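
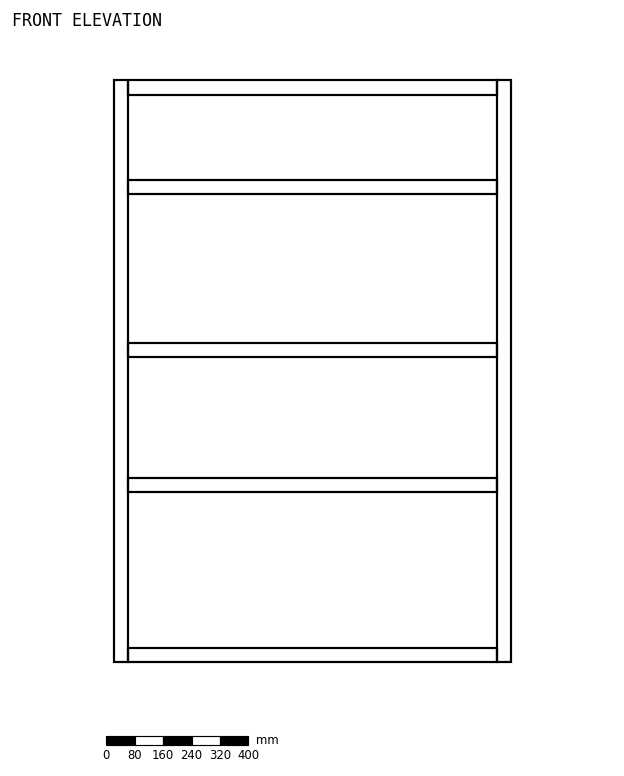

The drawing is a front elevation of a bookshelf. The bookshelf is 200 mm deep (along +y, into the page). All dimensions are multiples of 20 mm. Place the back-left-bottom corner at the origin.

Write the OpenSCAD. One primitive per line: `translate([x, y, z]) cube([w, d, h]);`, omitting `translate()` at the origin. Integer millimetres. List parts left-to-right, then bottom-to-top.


cube([40, 200, 1640]);
translate([40, 0, 0]) cube([1040, 200, 40]);
translate([40, 0, 480]) cube([1040, 200, 40]);
translate([40, 0, 860]) cube([1040, 200, 40]);
translate([40, 0, 1320]) cube([1040, 200, 40]);
translate([40, 0, 1600]) cube([1040, 200, 40]);
translate([1080, 0, 0]) cube([40, 200, 1640]);


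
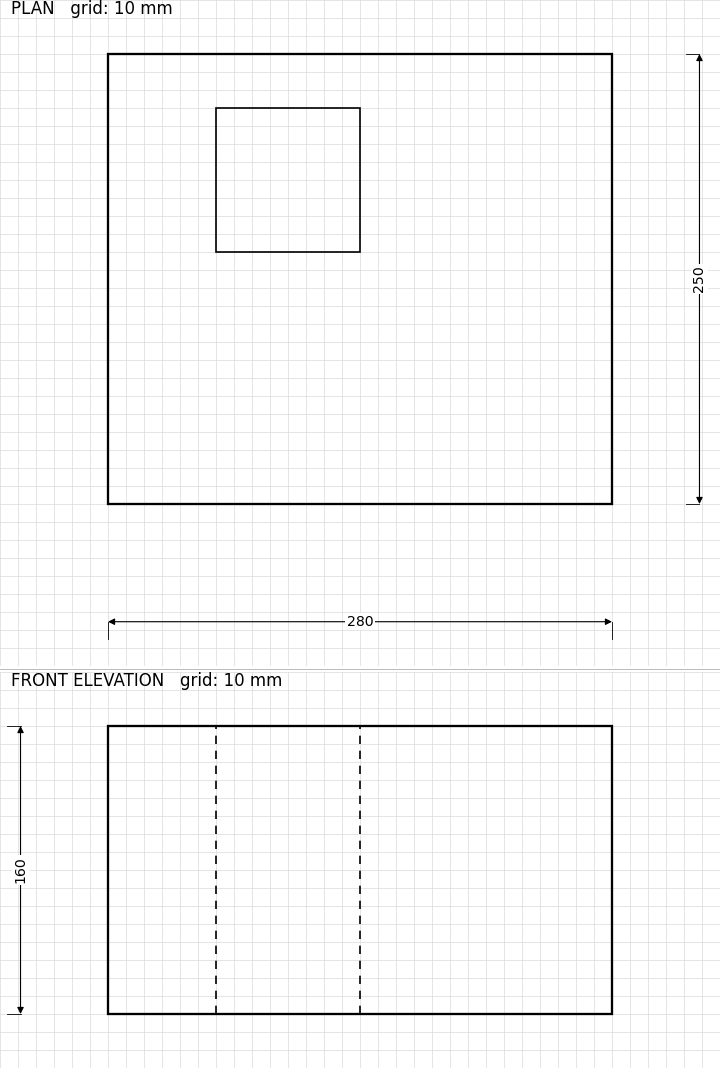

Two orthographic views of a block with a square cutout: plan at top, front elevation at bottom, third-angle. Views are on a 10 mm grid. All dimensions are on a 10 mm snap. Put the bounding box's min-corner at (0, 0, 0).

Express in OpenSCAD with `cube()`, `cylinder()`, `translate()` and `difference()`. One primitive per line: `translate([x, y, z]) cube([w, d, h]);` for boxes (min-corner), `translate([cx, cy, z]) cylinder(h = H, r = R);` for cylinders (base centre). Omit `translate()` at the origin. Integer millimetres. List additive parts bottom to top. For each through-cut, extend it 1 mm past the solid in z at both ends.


difference() {
  cube([280, 250, 160]);
  translate([60, 140, -1]) cube([80, 80, 162]);
}


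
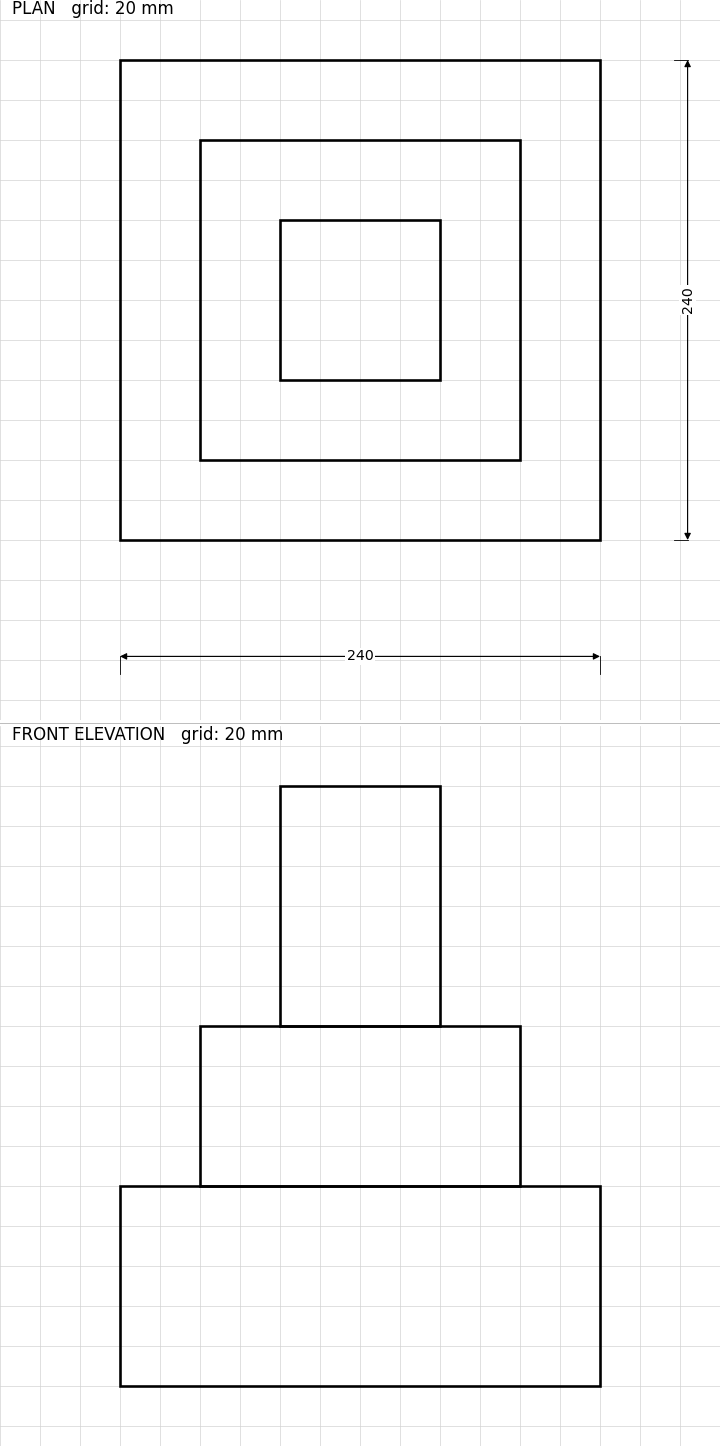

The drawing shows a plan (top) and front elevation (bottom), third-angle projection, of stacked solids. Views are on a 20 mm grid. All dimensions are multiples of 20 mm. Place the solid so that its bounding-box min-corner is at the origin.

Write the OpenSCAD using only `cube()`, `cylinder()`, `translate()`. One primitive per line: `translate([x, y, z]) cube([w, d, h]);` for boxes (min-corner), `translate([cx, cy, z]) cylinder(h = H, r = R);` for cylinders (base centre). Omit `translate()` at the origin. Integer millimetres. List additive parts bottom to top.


cube([240, 240, 100]);
translate([40, 40, 100]) cube([160, 160, 80]);
translate([80, 80, 180]) cube([80, 80, 120]);


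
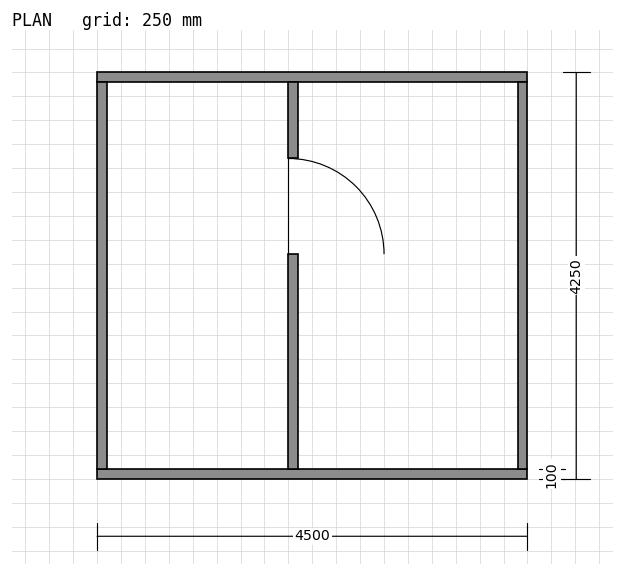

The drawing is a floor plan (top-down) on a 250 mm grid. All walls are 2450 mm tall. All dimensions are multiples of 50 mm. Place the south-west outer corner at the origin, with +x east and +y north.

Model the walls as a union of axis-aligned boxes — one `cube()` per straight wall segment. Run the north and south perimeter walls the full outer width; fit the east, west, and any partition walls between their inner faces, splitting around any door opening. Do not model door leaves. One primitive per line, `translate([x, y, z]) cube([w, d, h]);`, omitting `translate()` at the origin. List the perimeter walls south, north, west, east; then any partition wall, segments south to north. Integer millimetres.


cube([4500, 100, 2450]);
translate([0, 4150, 0]) cube([4500, 100, 2450]);
translate([0, 100, 0]) cube([100, 4050, 2450]);
translate([4400, 100, 0]) cube([100, 4050, 2450]);
translate([2000, 100, 0]) cube([100, 2250, 2450]);
translate([2000, 3350, 0]) cube([100, 800, 2450]);


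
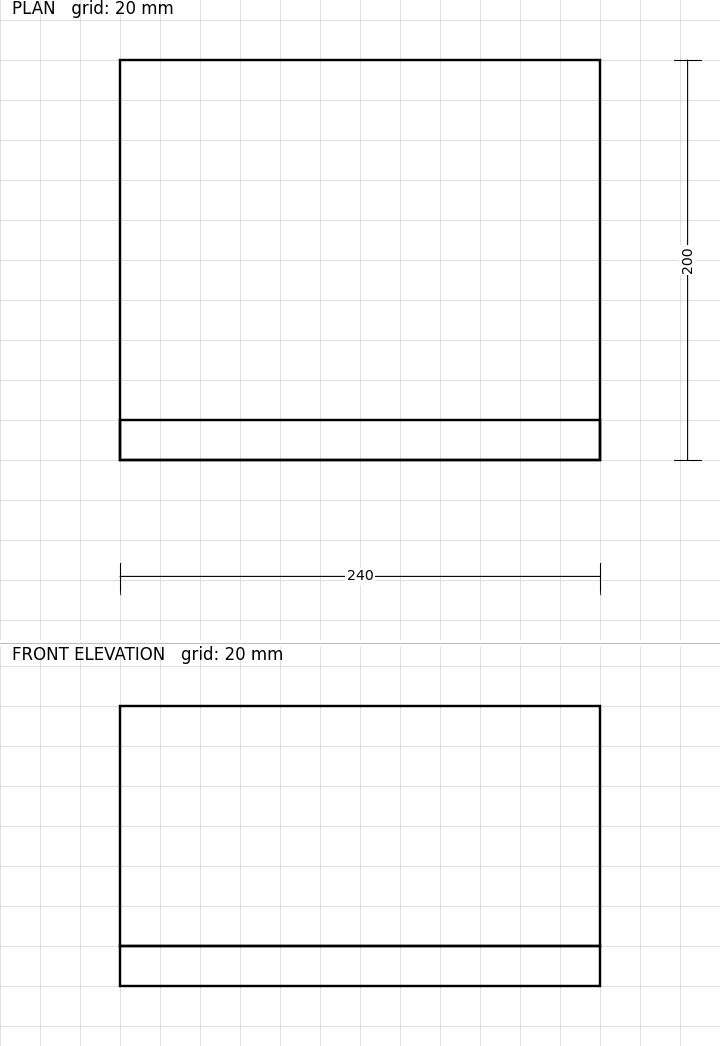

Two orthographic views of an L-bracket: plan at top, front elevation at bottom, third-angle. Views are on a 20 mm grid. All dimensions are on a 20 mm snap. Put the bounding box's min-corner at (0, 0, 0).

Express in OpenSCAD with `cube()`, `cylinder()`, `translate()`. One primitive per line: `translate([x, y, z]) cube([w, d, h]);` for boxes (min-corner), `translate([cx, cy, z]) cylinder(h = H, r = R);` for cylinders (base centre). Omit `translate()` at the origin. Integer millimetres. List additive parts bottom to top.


cube([240, 200, 20]);
translate([0, 0, 20]) cube([240, 20, 120]);


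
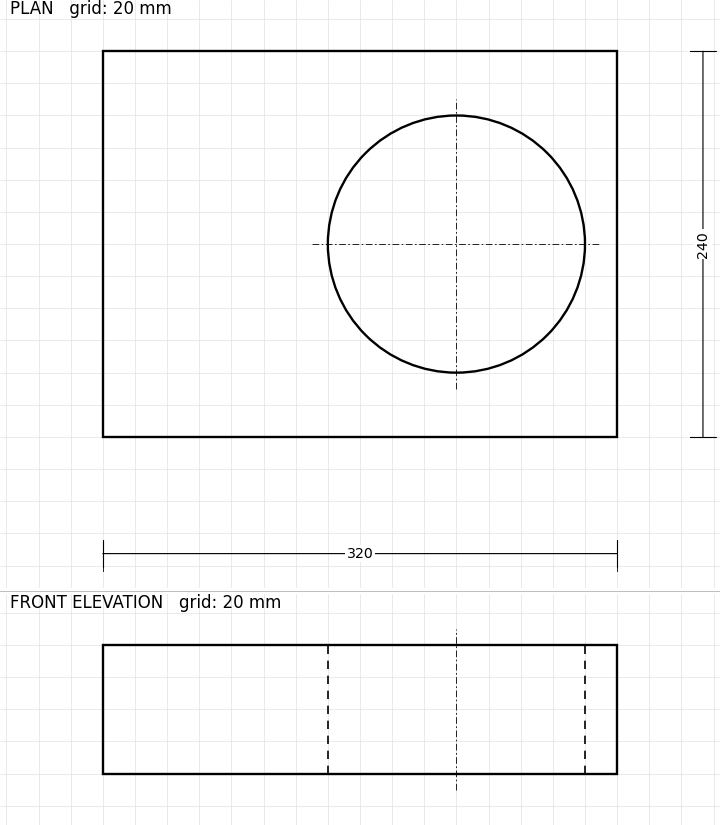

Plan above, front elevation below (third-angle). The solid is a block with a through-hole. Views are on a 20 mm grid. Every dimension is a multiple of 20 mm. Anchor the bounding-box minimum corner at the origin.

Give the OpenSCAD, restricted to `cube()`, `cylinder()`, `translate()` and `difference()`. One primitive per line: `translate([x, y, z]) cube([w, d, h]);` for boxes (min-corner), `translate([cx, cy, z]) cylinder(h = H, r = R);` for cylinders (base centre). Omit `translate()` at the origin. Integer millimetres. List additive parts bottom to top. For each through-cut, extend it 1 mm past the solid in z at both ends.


difference() {
  cube([320, 240, 80]);
  translate([220, 120, -1]) cylinder(h = 82, r = 80);
}


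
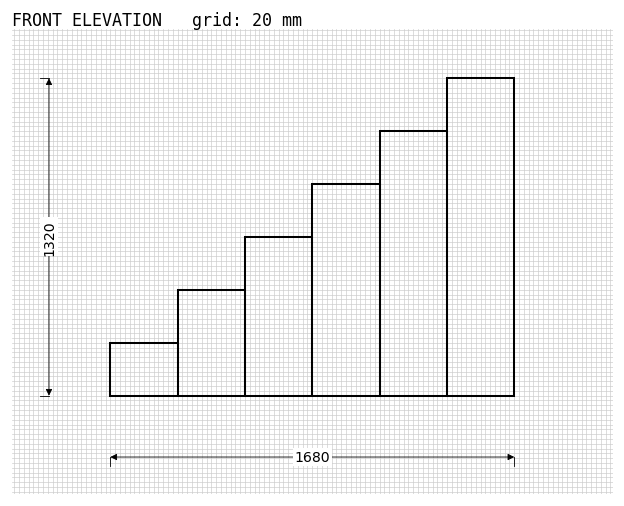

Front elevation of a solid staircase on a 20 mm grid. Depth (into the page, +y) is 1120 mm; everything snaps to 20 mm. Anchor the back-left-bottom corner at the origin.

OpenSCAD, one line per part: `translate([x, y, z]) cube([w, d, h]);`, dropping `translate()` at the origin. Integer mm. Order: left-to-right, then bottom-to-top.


cube([280, 1120, 220]);
translate([280, 0, 0]) cube([280, 1120, 440]);
translate([560, 0, 0]) cube([280, 1120, 660]);
translate([840, 0, 0]) cube([280, 1120, 880]);
translate([1120, 0, 0]) cube([280, 1120, 1100]);
translate([1400, 0, 0]) cube([280, 1120, 1320]);


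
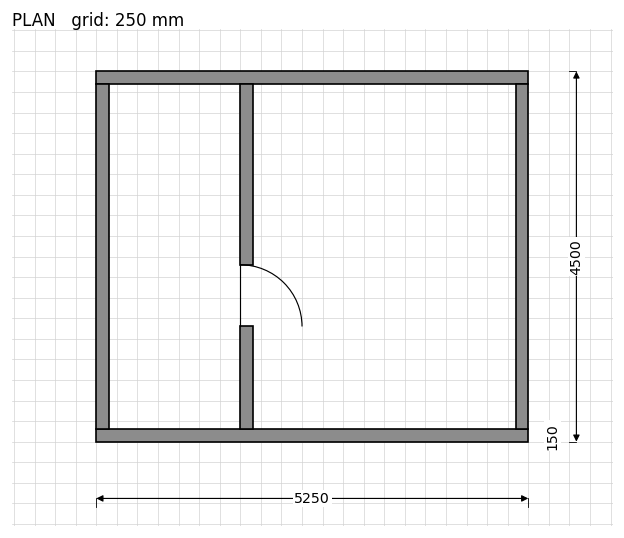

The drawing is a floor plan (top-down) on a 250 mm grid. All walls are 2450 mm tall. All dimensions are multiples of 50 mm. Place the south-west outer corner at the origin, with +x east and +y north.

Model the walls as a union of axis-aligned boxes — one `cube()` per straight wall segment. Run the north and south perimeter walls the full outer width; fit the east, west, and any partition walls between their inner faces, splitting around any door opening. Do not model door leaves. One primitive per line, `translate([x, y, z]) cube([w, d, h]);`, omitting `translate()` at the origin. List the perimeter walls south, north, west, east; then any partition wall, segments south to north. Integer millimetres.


cube([5250, 150, 2450]);
translate([0, 4350, 0]) cube([5250, 150, 2450]);
translate([0, 150, 0]) cube([150, 4200, 2450]);
translate([5100, 150, 0]) cube([150, 4200, 2450]);
translate([1750, 150, 0]) cube([150, 1250, 2450]);
translate([1750, 2150, 0]) cube([150, 2200, 2450]);


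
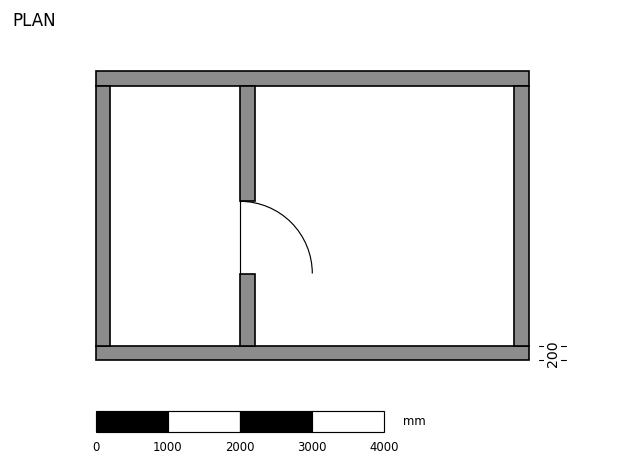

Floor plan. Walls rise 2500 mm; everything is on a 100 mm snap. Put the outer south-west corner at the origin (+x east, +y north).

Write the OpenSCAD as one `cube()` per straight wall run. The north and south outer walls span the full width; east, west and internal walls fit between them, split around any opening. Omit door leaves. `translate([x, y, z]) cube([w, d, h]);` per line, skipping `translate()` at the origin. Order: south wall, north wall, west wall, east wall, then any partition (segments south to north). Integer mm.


cube([6000, 200, 2500]);
translate([0, 3800, 0]) cube([6000, 200, 2500]);
translate([0, 200, 0]) cube([200, 3600, 2500]);
translate([5800, 200, 0]) cube([200, 3600, 2500]);
translate([2000, 200, 0]) cube([200, 1000, 2500]);
translate([2000, 2200, 0]) cube([200, 1600, 2500]);


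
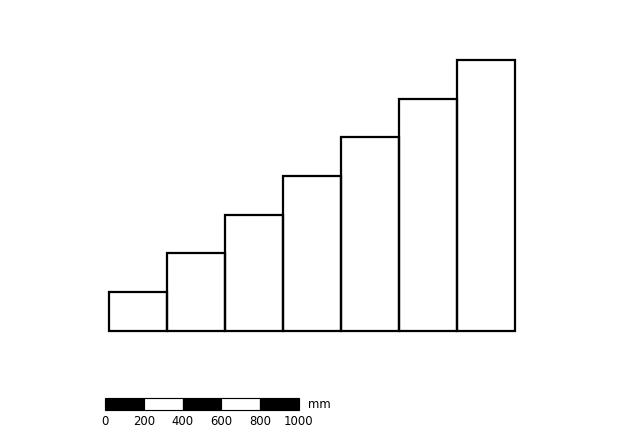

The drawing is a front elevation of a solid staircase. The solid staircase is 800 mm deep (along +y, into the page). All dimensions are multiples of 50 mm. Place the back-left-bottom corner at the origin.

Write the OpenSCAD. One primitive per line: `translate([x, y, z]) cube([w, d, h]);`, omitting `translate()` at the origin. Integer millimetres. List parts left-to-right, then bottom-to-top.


cube([300, 800, 200]);
translate([300, 0, 0]) cube([300, 800, 400]);
translate([600, 0, 0]) cube([300, 800, 600]);
translate([900, 0, 0]) cube([300, 800, 800]);
translate([1200, 0, 0]) cube([300, 800, 1000]);
translate([1500, 0, 0]) cube([300, 800, 1200]);
translate([1800, 0, 0]) cube([300, 800, 1400]);


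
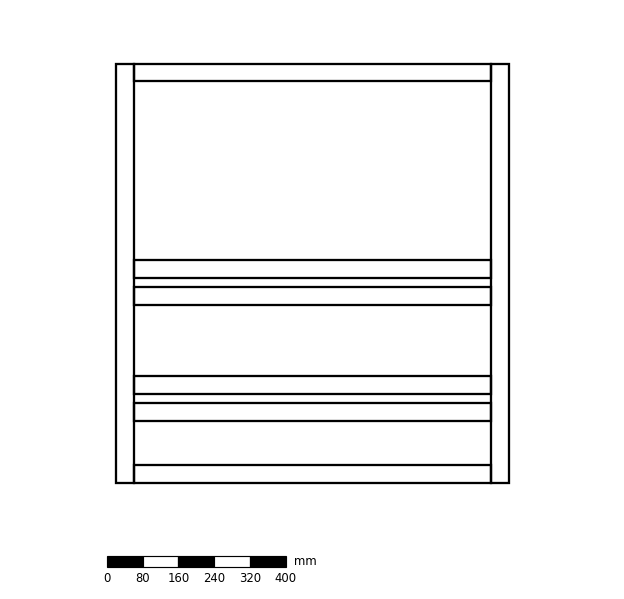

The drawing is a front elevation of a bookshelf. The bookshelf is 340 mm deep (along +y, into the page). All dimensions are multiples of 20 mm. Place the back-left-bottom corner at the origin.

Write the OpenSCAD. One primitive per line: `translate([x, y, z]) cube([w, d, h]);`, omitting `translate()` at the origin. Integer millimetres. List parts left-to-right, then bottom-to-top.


cube([40, 340, 940]);
translate([40, 0, 0]) cube([800, 340, 40]);
translate([40, 0, 140]) cube([800, 340, 40]);
translate([40, 0, 200]) cube([800, 340, 40]);
translate([40, 0, 400]) cube([800, 340, 40]);
translate([40, 0, 460]) cube([800, 340, 40]);
translate([40, 0, 900]) cube([800, 340, 40]);
translate([840, 0, 0]) cube([40, 340, 940]);


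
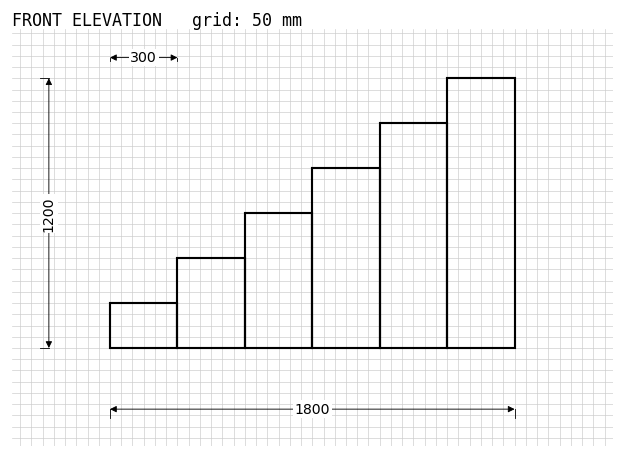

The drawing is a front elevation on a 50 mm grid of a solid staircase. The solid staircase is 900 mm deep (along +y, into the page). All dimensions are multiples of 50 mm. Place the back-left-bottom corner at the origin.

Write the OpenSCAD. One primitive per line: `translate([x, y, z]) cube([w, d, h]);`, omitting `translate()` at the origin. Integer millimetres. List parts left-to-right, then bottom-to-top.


cube([300, 900, 200]);
translate([300, 0, 0]) cube([300, 900, 400]);
translate([600, 0, 0]) cube([300, 900, 600]);
translate([900, 0, 0]) cube([300, 900, 800]);
translate([1200, 0, 0]) cube([300, 900, 1000]);
translate([1500, 0, 0]) cube([300, 900, 1200]);


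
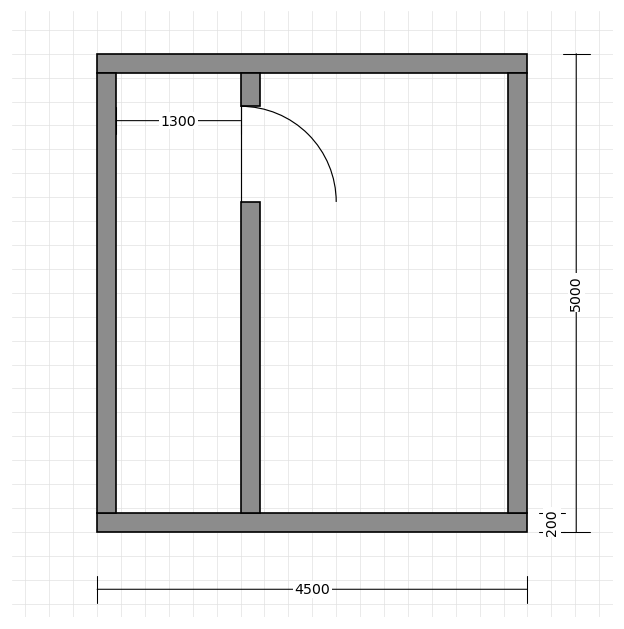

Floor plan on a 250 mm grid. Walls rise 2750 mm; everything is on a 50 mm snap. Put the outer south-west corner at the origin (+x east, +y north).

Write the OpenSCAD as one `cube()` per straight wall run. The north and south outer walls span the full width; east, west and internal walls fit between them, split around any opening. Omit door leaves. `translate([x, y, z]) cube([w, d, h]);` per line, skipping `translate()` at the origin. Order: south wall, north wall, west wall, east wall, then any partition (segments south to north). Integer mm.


cube([4500, 200, 2750]);
translate([0, 4800, 0]) cube([4500, 200, 2750]);
translate([0, 200, 0]) cube([200, 4600, 2750]);
translate([4300, 200, 0]) cube([200, 4600, 2750]);
translate([1500, 200, 0]) cube([200, 3250, 2750]);
translate([1500, 4450, 0]) cube([200, 350, 2750]);


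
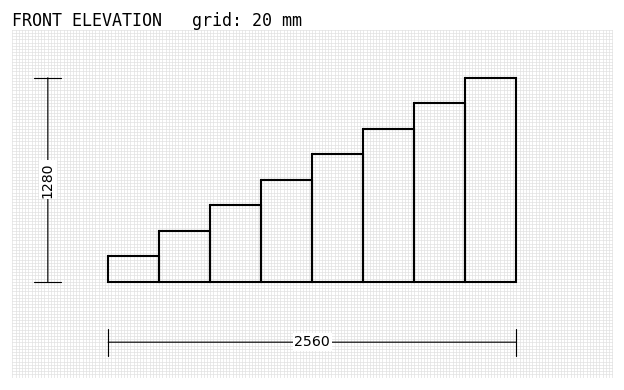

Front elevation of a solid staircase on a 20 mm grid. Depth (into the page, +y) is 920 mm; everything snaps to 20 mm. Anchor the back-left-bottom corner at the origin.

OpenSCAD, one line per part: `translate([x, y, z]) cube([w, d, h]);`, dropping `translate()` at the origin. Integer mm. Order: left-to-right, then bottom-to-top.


cube([320, 920, 160]);
translate([320, 0, 0]) cube([320, 920, 320]);
translate([640, 0, 0]) cube([320, 920, 480]);
translate([960, 0, 0]) cube([320, 920, 640]);
translate([1280, 0, 0]) cube([320, 920, 800]);
translate([1600, 0, 0]) cube([320, 920, 960]);
translate([1920, 0, 0]) cube([320, 920, 1120]);
translate([2240, 0, 0]) cube([320, 920, 1280]);


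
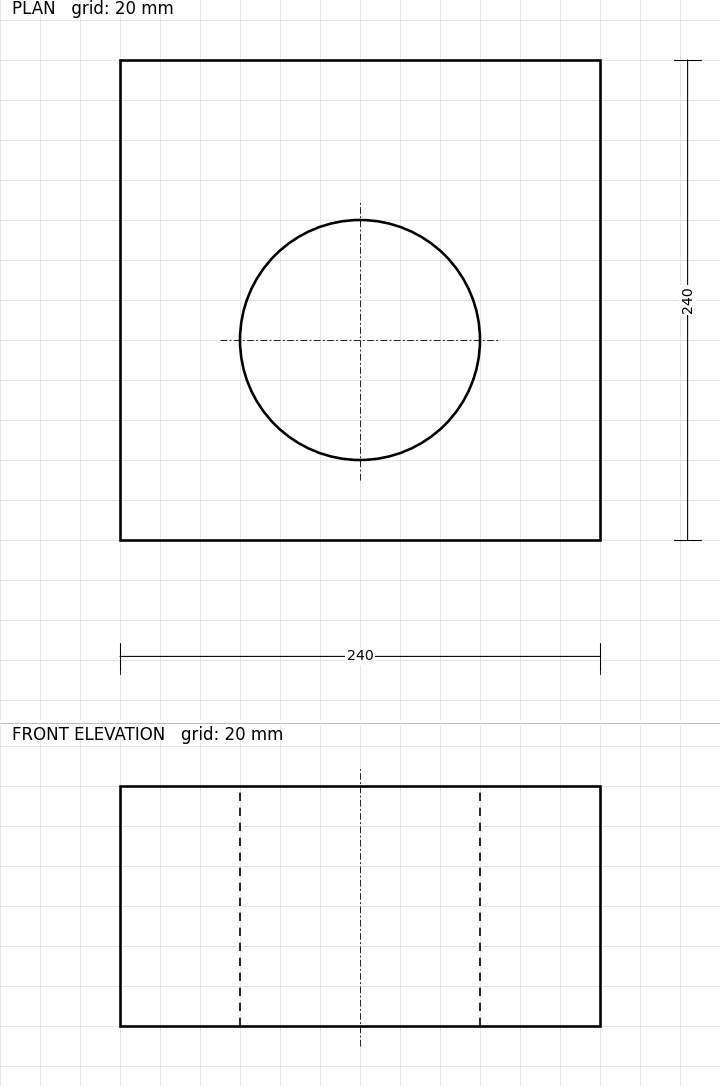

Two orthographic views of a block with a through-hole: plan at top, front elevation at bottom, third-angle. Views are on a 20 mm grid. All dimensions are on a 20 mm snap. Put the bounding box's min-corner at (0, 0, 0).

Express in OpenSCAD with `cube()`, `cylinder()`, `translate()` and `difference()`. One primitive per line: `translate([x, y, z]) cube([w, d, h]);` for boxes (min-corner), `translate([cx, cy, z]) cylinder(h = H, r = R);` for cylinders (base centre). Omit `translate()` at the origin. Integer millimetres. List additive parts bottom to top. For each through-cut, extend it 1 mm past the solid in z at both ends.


difference() {
  cube([240, 240, 120]);
  translate([120, 100, -1]) cylinder(h = 122, r = 60);
}


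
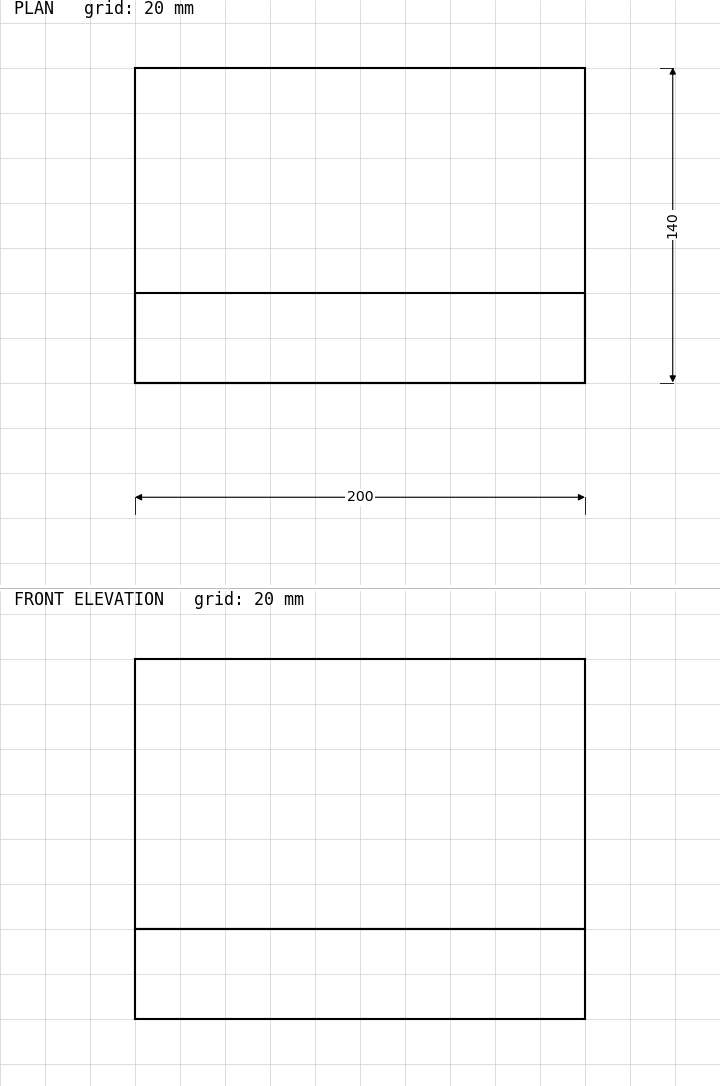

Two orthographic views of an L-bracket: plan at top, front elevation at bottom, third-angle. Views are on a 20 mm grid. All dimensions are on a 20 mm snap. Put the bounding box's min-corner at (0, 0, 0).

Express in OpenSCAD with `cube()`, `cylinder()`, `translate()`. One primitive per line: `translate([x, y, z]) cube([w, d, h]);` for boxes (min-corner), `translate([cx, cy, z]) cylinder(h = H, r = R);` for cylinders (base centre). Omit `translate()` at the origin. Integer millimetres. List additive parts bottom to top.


cube([200, 140, 40]);
translate([0, 0, 40]) cube([200, 40, 120]);


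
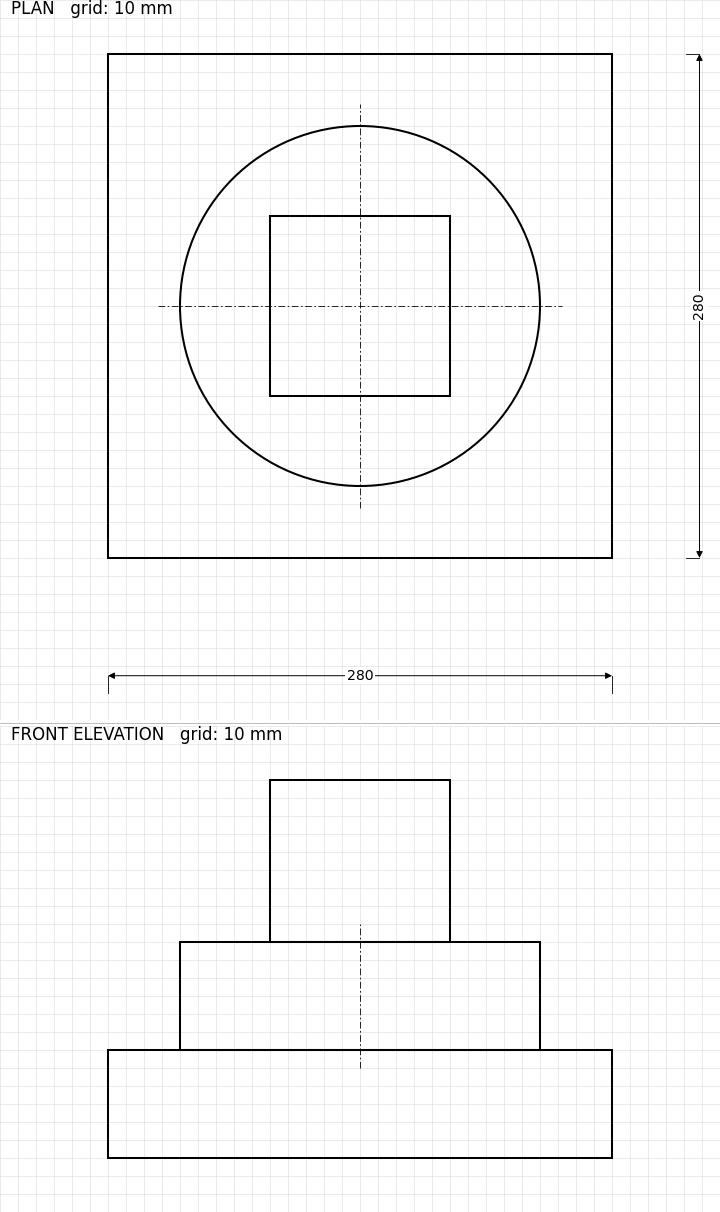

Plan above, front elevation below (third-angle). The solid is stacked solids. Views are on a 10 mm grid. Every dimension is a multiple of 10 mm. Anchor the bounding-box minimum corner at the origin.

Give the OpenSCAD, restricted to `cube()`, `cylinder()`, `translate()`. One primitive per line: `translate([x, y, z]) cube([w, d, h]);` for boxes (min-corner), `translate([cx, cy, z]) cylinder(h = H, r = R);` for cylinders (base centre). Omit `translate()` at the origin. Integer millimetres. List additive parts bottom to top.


cube([280, 280, 60]);
translate([140, 140, 60]) cylinder(h = 60, r = 100);
translate([90, 90, 120]) cube([100, 100, 90]);


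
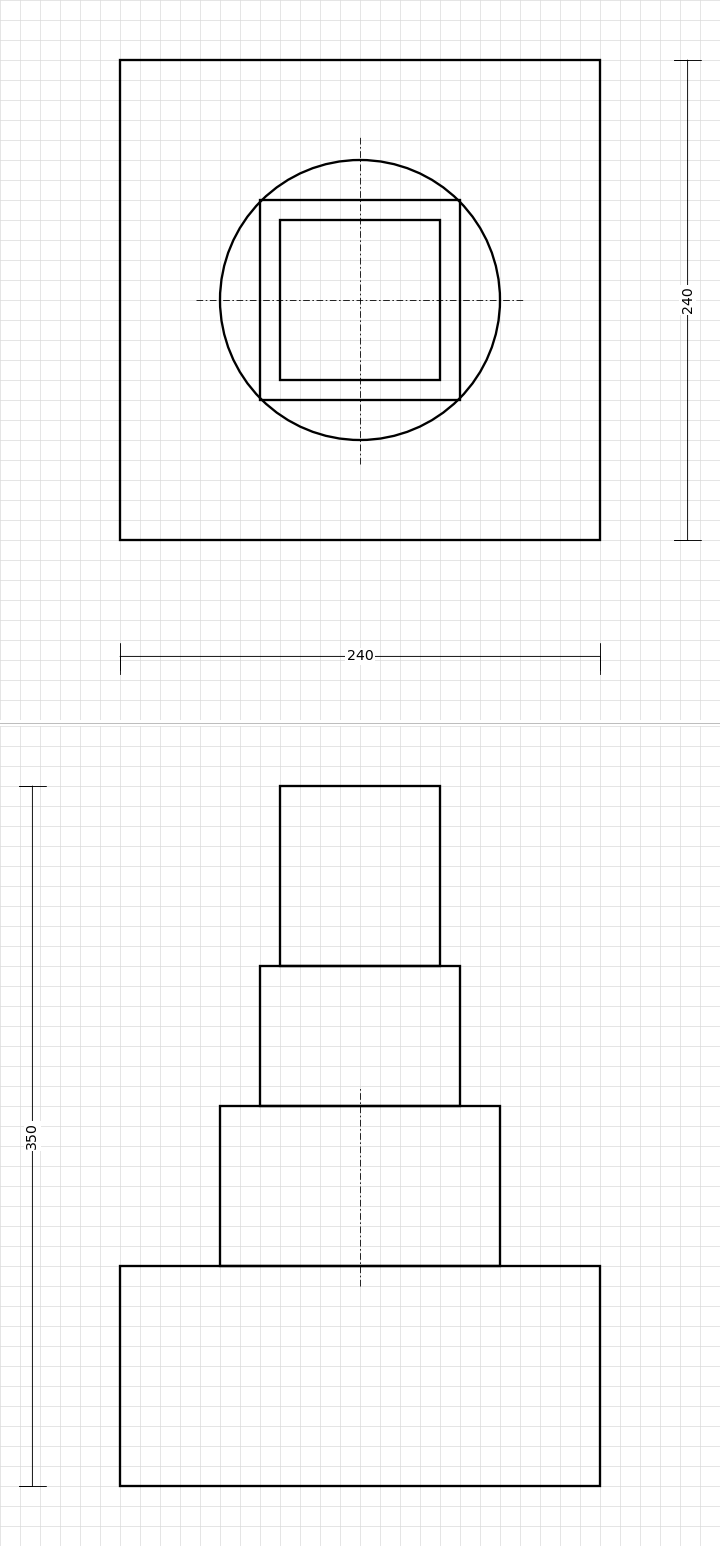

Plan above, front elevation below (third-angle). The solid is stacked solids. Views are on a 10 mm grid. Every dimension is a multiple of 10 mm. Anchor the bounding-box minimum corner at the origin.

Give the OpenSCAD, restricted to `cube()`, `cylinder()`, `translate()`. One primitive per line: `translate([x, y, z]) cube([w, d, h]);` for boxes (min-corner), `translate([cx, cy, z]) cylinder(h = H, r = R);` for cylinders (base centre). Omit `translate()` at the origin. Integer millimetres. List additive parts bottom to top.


cube([240, 240, 110]);
translate([120, 120, 110]) cylinder(h = 80, r = 70);
translate([70, 70, 190]) cube([100, 100, 70]);
translate([80, 80, 260]) cube([80, 80, 90]);


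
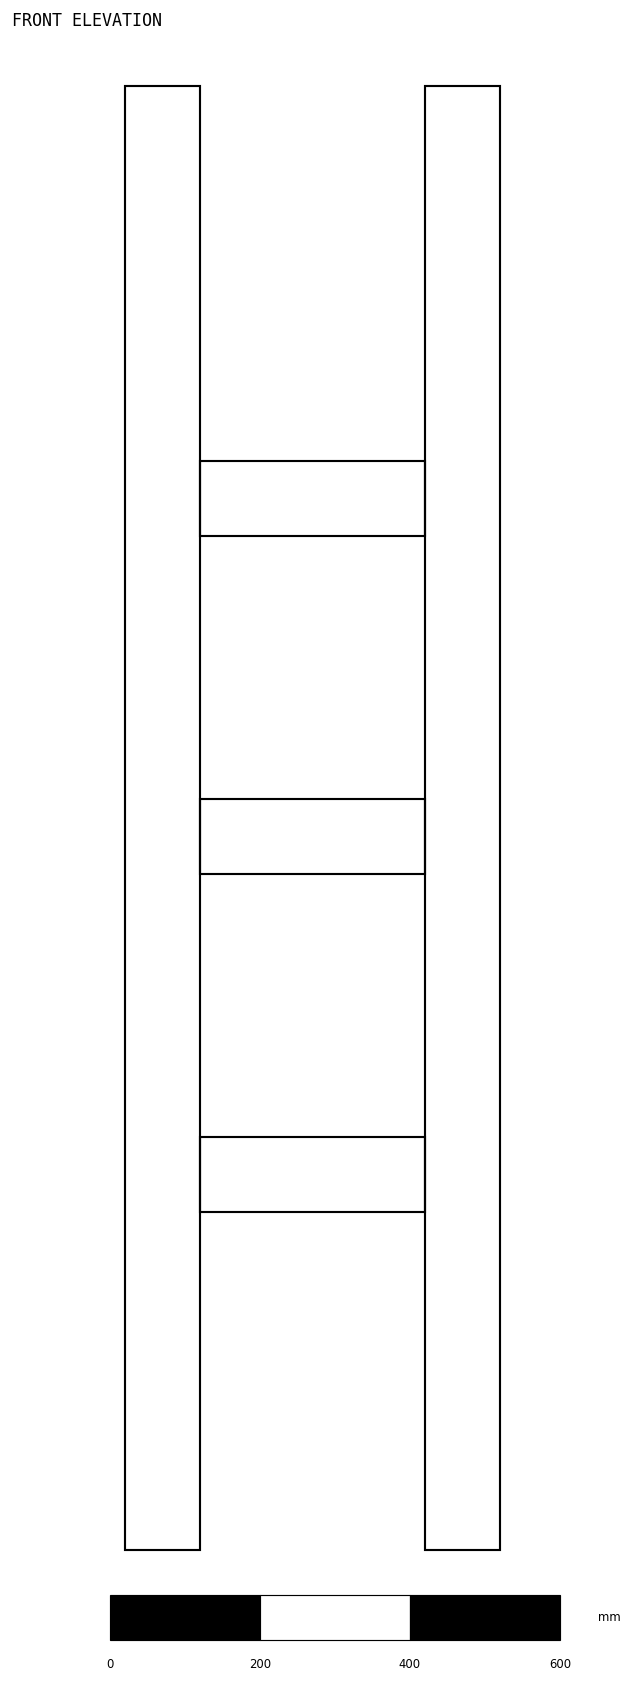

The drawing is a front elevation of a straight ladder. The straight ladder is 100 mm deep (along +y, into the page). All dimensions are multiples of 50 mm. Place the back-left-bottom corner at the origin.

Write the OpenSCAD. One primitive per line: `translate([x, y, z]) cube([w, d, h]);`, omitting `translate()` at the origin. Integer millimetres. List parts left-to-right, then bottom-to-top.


cube([100, 100, 1950]);
translate([100, 0, 450]) cube([300, 100, 100]);
translate([100, 0, 900]) cube([300, 100, 100]);
translate([100, 0, 1350]) cube([300, 100, 100]);
translate([400, 0, 0]) cube([100, 100, 1950]);


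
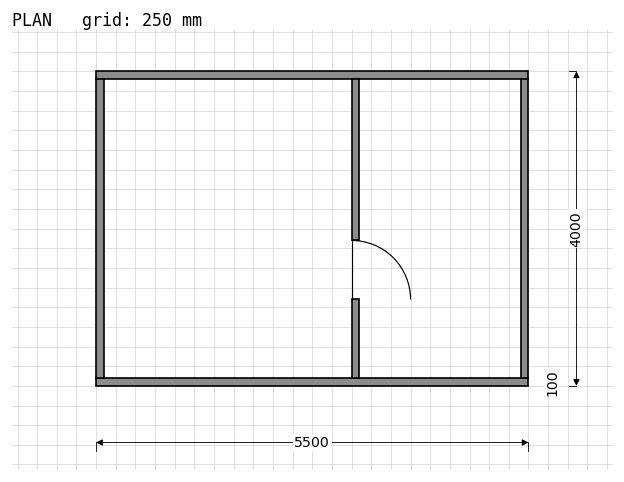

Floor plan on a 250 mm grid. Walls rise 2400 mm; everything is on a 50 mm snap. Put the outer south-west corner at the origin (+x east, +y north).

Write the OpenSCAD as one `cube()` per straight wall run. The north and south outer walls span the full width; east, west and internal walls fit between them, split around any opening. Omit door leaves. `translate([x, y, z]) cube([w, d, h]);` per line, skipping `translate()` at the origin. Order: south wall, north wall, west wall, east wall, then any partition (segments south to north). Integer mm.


cube([5500, 100, 2400]);
translate([0, 3900, 0]) cube([5500, 100, 2400]);
translate([0, 100, 0]) cube([100, 3800, 2400]);
translate([5400, 100, 0]) cube([100, 3800, 2400]);
translate([3250, 100, 0]) cube([100, 1000, 2400]);
translate([3250, 1850, 0]) cube([100, 2050, 2400]);


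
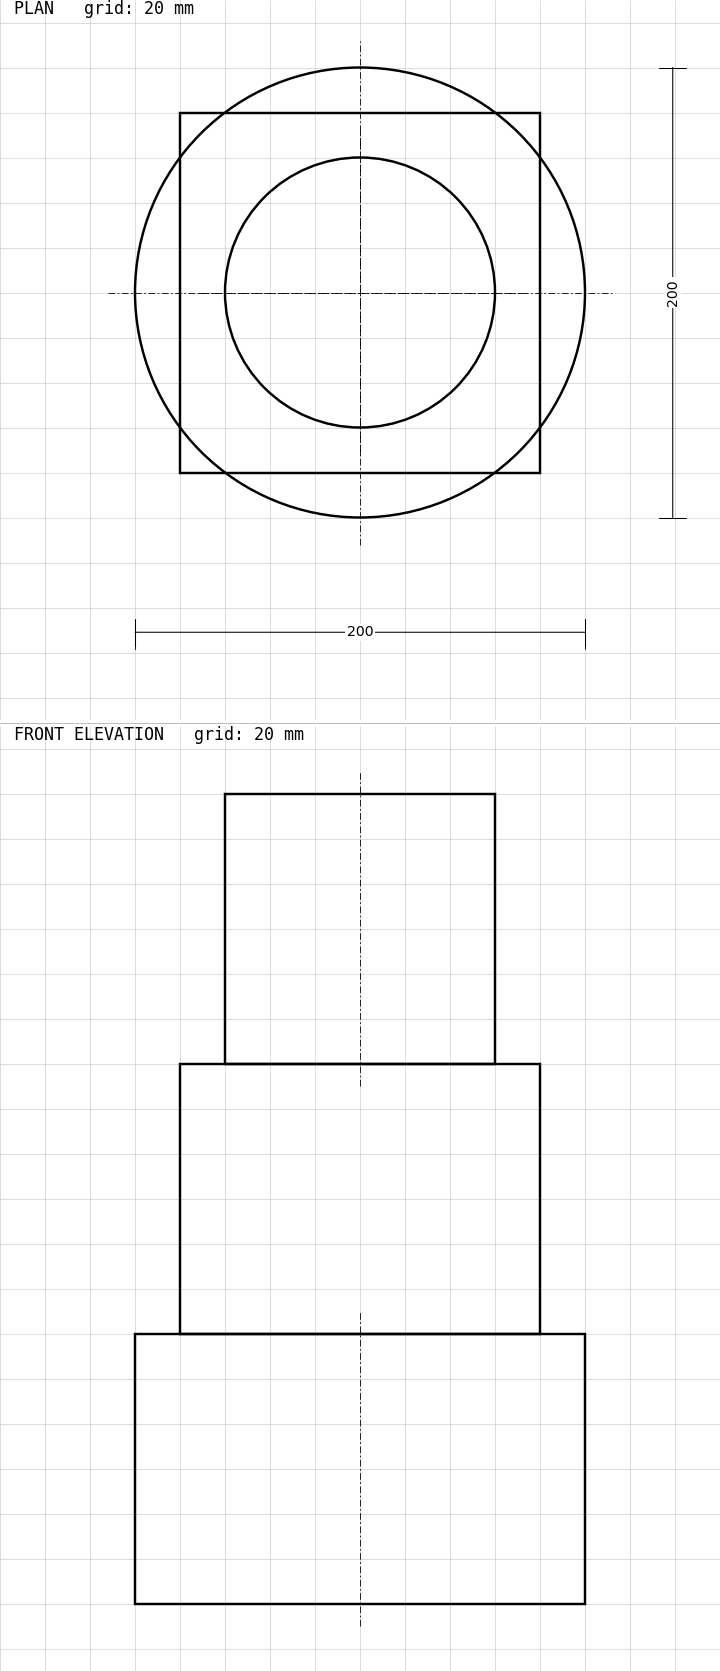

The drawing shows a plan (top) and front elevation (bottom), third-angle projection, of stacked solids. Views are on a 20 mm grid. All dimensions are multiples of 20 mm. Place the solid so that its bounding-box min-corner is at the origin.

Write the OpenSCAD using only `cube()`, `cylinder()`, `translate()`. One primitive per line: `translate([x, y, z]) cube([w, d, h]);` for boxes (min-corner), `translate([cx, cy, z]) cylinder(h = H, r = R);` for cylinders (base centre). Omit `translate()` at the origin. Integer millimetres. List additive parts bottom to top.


translate([100, 100, 0]) cylinder(h = 120, r = 100);
translate([20, 20, 120]) cube([160, 160, 120]);
translate([100, 100, 240]) cylinder(h = 120, r = 60);


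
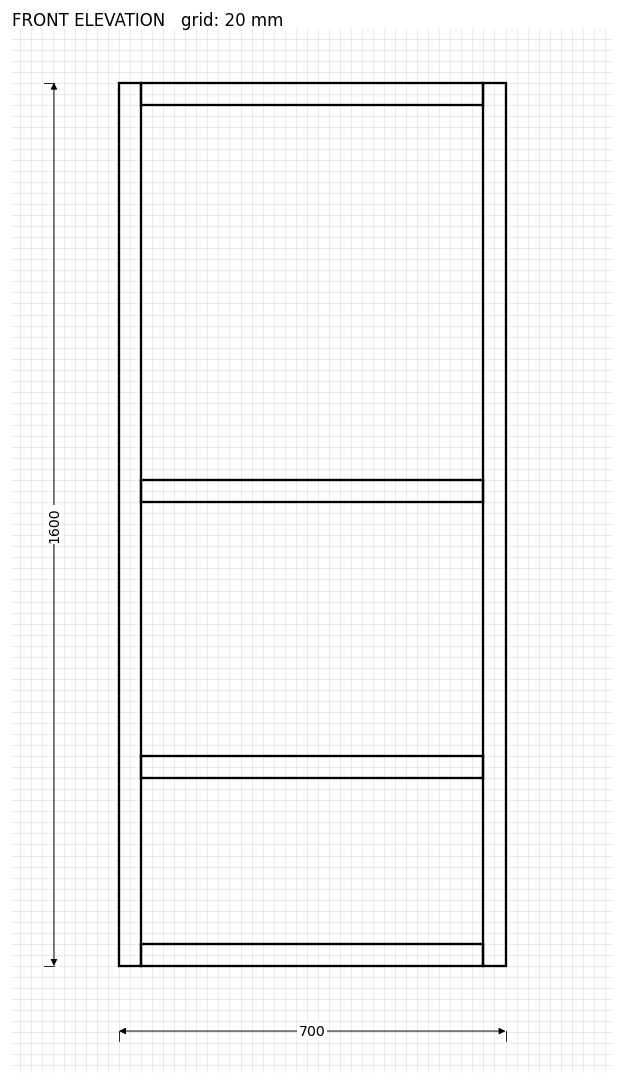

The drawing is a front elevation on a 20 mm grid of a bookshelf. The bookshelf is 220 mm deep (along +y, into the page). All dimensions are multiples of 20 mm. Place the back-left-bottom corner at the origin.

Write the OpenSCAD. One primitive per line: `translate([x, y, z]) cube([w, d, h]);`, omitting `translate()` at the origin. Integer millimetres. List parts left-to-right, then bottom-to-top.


cube([40, 220, 1600]);
translate([40, 0, 0]) cube([620, 220, 40]);
translate([40, 0, 340]) cube([620, 220, 40]);
translate([40, 0, 840]) cube([620, 220, 40]);
translate([40, 0, 1560]) cube([620, 220, 40]);
translate([660, 0, 0]) cube([40, 220, 1600]);


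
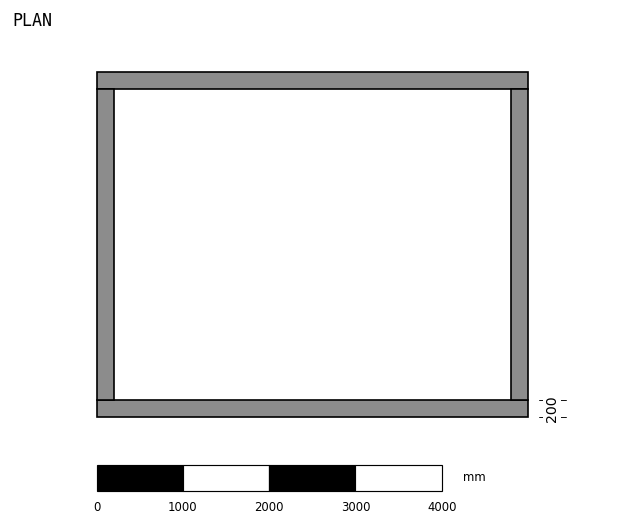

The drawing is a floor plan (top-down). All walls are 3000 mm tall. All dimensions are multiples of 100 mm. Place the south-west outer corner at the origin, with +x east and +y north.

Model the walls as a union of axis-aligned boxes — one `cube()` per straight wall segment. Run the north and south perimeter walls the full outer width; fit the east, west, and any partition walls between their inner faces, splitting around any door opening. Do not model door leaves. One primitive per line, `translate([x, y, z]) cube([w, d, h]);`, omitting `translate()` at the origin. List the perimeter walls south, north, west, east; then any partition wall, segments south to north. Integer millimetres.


cube([5000, 200, 3000]);
translate([0, 3800, 0]) cube([5000, 200, 3000]);
translate([0, 200, 0]) cube([200, 3600, 3000]);
translate([4800, 200, 0]) cube([200, 3600, 3000]);


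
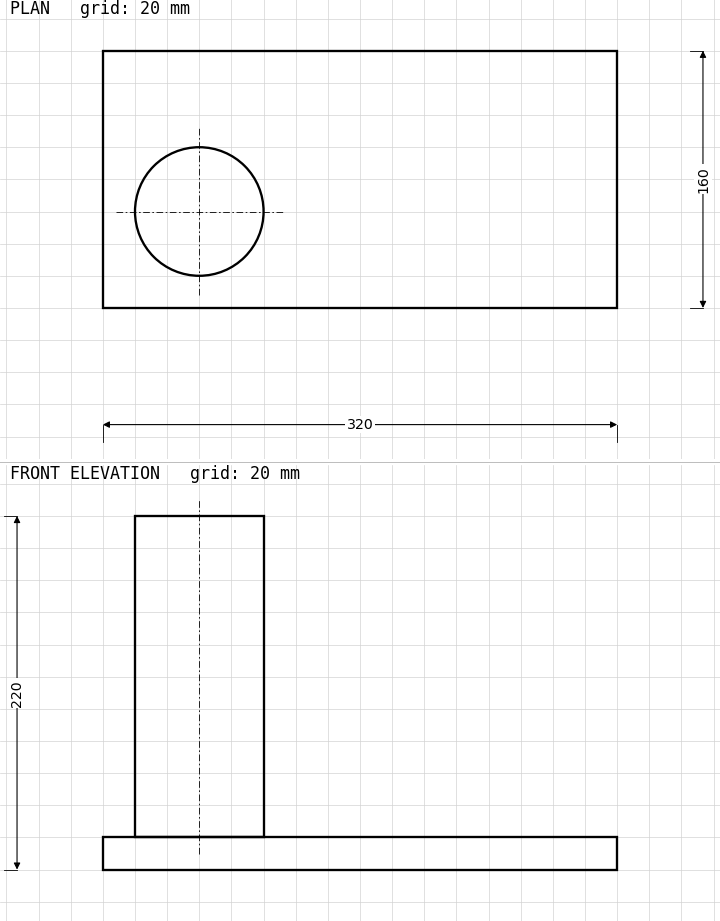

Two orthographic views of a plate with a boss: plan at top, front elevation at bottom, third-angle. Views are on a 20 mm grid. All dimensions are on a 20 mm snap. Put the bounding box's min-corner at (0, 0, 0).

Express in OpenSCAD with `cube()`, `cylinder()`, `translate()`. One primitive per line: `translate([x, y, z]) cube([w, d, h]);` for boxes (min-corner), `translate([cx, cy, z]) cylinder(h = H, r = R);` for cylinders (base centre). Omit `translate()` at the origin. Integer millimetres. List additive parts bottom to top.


cube([320, 160, 20]);
translate([60, 60, 20]) cylinder(h = 200, r = 40);


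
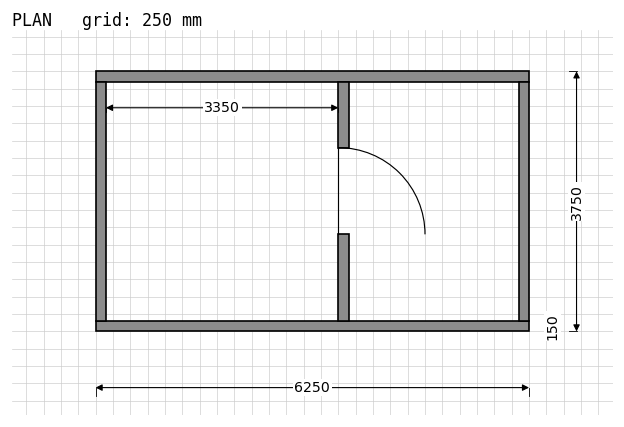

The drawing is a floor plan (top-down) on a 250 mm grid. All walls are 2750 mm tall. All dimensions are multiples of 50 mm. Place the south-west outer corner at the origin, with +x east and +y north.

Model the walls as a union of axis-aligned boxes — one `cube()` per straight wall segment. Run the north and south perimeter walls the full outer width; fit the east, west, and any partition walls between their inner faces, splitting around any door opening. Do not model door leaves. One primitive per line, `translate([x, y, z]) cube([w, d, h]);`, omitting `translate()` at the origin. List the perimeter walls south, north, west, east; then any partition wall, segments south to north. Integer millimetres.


cube([6250, 150, 2750]);
translate([0, 3600, 0]) cube([6250, 150, 2750]);
translate([0, 150, 0]) cube([150, 3450, 2750]);
translate([6100, 150, 0]) cube([150, 3450, 2750]);
translate([3500, 150, 0]) cube([150, 1250, 2750]);
translate([3500, 2650, 0]) cube([150, 950, 2750]);


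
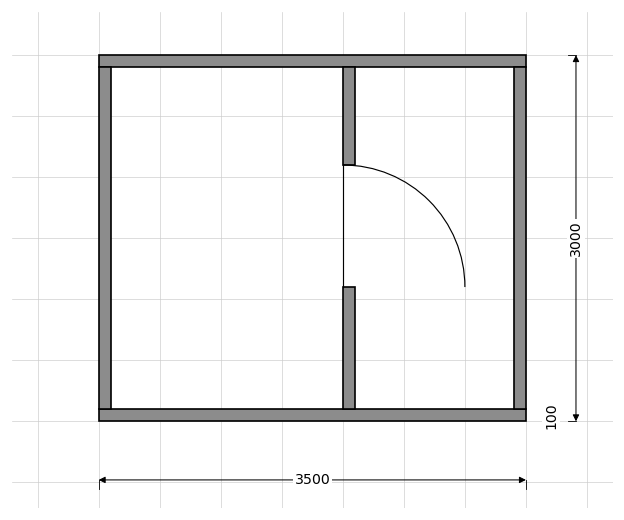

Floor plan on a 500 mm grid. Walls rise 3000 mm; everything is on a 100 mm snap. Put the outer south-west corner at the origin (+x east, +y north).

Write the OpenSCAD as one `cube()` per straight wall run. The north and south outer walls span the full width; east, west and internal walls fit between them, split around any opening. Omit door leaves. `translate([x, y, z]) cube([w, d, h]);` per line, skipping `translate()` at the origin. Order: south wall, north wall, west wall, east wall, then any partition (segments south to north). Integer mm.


cube([3500, 100, 3000]);
translate([0, 2900, 0]) cube([3500, 100, 3000]);
translate([0, 100, 0]) cube([100, 2800, 3000]);
translate([3400, 100, 0]) cube([100, 2800, 3000]);
translate([2000, 100, 0]) cube([100, 1000, 3000]);
translate([2000, 2100, 0]) cube([100, 800, 3000]);


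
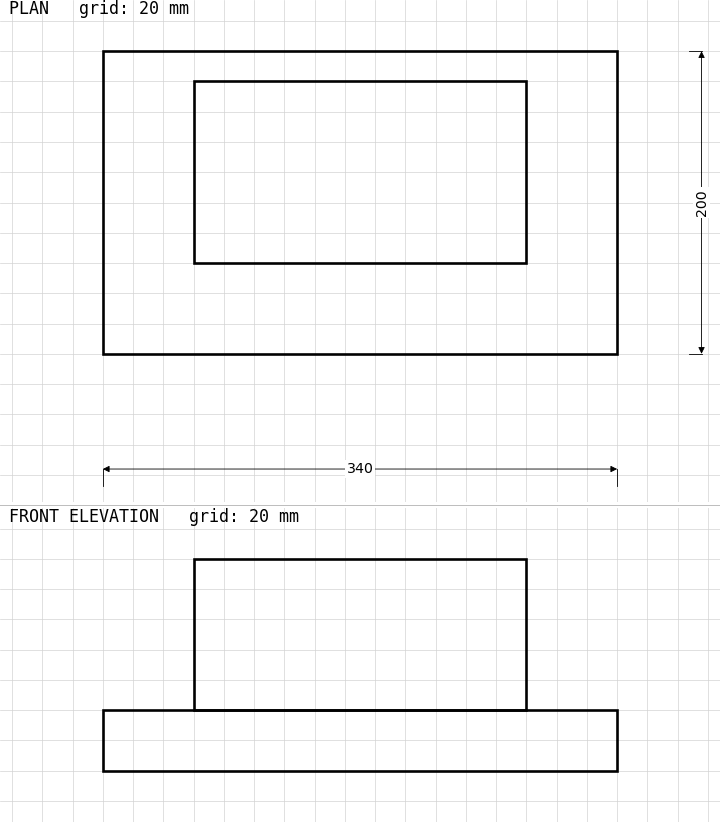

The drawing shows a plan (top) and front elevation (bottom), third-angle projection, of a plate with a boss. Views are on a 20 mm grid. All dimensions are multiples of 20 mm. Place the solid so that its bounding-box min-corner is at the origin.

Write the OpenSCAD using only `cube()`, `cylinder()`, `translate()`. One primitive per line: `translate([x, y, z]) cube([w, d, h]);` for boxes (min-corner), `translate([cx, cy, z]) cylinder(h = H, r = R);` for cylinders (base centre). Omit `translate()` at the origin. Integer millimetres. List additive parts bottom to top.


cube([340, 200, 40]);
translate([60, 60, 40]) cube([220, 120, 100]);


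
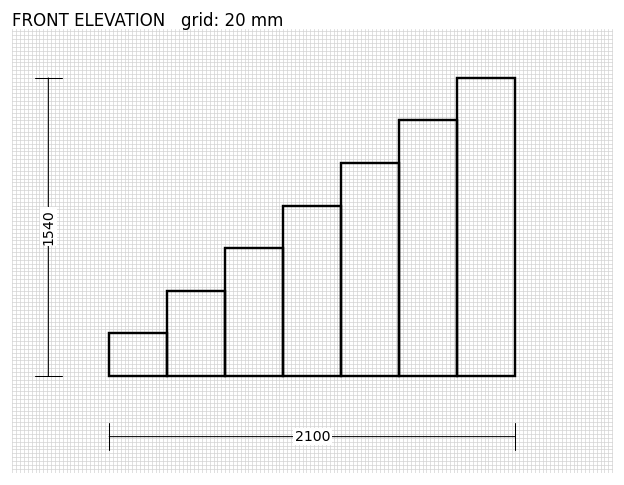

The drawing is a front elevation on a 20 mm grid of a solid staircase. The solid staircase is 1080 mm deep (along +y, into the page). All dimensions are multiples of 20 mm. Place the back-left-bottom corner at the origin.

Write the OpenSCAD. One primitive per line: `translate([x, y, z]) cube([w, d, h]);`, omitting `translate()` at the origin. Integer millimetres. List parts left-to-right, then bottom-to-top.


cube([300, 1080, 220]);
translate([300, 0, 0]) cube([300, 1080, 440]);
translate([600, 0, 0]) cube([300, 1080, 660]);
translate([900, 0, 0]) cube([300, 1080, 880]);
translate([1200, 0, 0]) cube([300, 1080, 1100]);
translate([1500, 0, 0]) cube([300, 1080, 1320]);
translate([1800, 0, 0]) cube([300, 1080, 1540]);


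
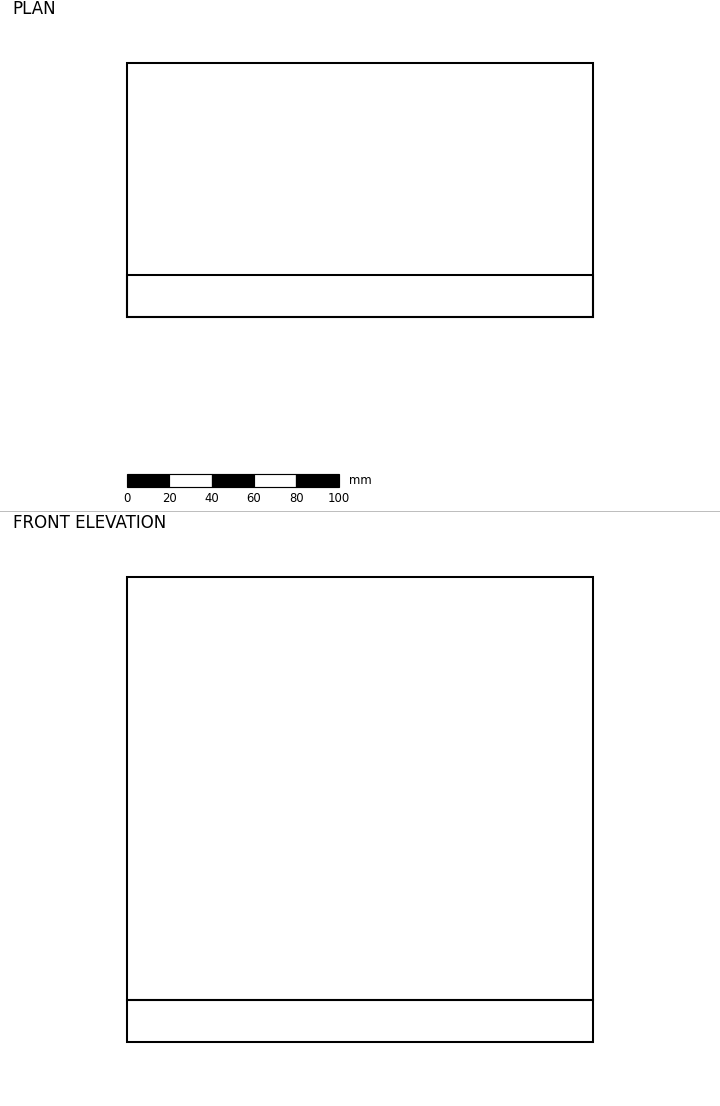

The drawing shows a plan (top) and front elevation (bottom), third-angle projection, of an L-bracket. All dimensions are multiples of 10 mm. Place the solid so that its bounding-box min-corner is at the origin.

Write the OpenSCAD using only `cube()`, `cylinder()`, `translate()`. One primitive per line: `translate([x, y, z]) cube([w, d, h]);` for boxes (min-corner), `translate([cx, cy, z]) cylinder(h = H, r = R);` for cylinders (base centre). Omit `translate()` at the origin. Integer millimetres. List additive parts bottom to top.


cube([220, 120, 20]);
translate([0, 0, 20]) cube([220, 20, 200]);


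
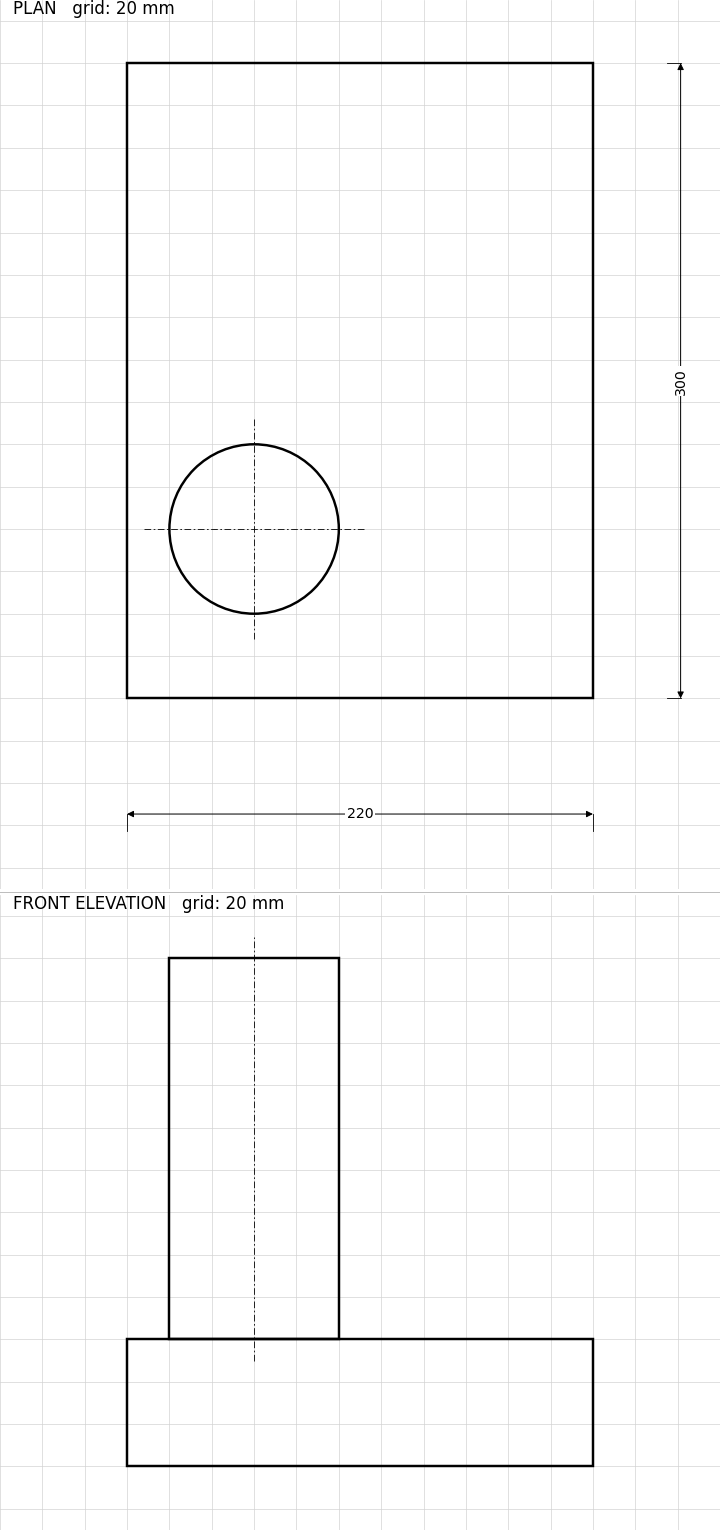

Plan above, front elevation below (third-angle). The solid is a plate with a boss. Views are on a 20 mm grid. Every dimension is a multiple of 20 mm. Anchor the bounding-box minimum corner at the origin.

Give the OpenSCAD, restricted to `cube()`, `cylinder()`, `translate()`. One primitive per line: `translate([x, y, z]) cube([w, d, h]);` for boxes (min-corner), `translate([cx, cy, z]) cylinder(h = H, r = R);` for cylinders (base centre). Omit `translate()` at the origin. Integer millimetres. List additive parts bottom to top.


cube([220, 300, 60]);
translate([60, 80, 60]) cylinder(h = 180, r = 40);


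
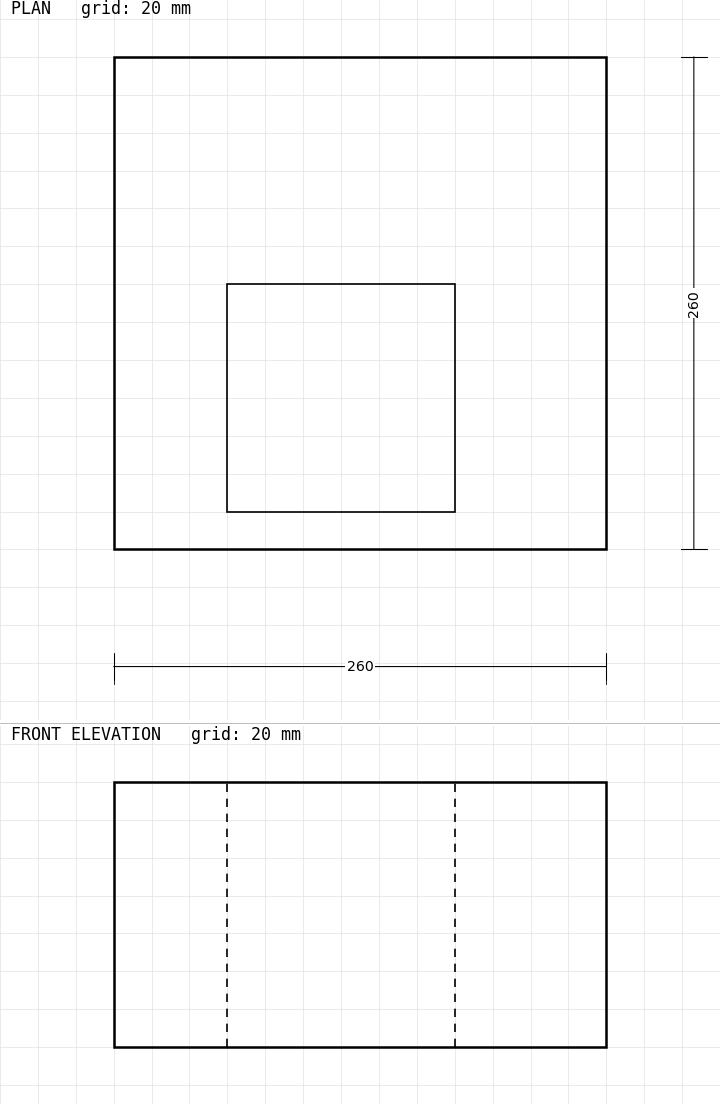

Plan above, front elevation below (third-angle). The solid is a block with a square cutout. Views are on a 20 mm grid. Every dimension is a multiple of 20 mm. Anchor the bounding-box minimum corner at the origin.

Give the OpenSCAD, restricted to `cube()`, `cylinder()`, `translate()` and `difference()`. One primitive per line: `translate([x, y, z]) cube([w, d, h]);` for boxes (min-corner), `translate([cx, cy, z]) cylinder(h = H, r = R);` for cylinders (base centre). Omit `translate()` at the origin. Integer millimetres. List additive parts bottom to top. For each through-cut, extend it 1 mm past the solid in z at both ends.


difference() {
  cube([260, 260, 140]);
  translate([60, 20, -1]) cube([120, 120, 142]);
}


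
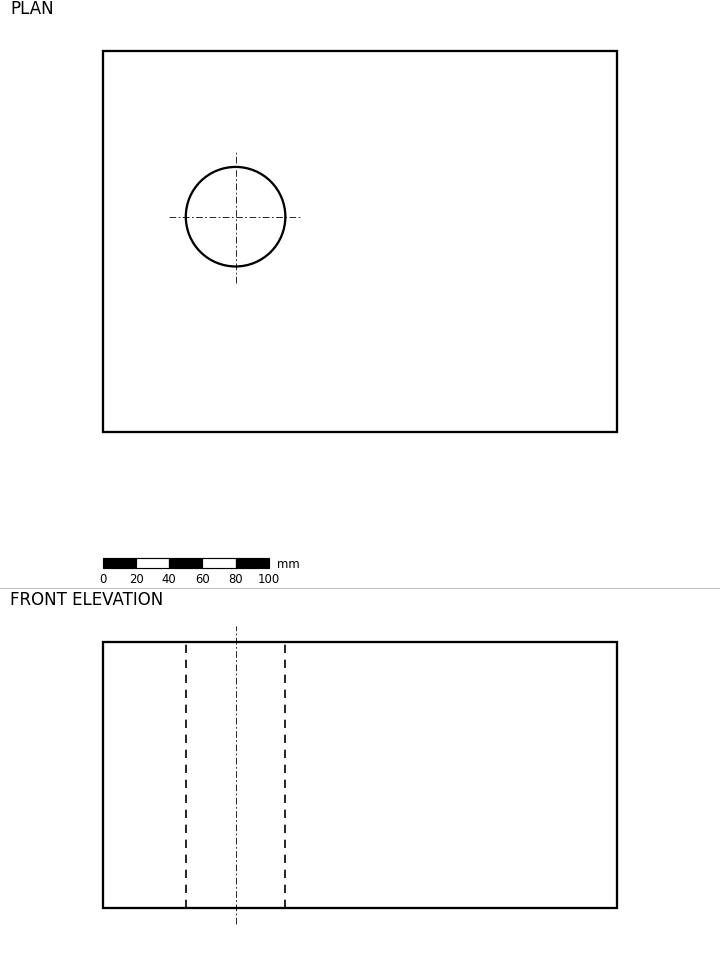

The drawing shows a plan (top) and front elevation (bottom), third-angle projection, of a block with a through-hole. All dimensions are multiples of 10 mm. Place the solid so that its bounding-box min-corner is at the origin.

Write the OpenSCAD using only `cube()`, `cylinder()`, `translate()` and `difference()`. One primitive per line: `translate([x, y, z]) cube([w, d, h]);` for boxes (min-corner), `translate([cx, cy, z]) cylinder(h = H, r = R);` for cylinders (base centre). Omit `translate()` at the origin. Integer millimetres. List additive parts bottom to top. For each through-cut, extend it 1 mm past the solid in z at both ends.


difference() {
  cube([310, 230, 160]);
  translate([80, 130, -1]) cylinder(h = 162, r = 30);
}


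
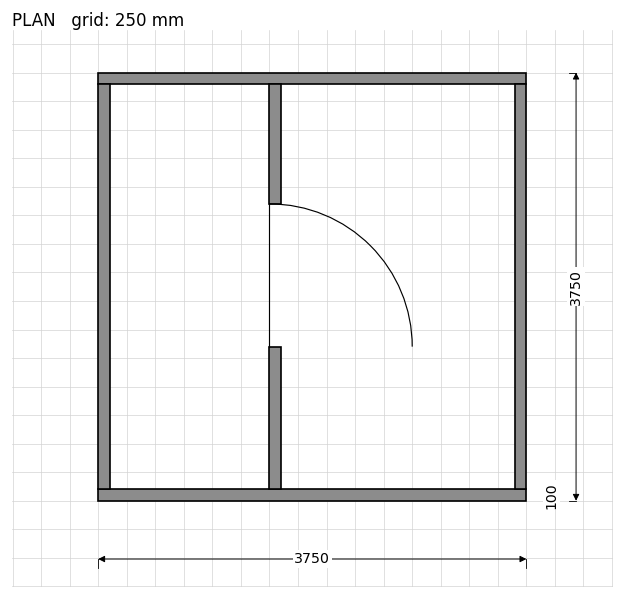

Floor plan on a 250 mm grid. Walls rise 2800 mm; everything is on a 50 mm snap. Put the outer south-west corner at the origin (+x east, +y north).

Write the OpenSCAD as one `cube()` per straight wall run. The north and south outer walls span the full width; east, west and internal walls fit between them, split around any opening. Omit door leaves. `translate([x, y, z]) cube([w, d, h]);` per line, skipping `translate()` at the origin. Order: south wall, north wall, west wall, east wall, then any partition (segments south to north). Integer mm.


cube([3750, 100, 2800]);
translate([0, 3650, 0]) cube([3750, 100, 2800]);
translate([0, 100, 0]) cube([100, 3550, 2800]);
translate([3650, 100, 0]) cube([100, 3550, 2800]);
translate([1500, 100, 0]) cube([100, 1250, 2800]);
translate([1500, 2600, 0]) cube([100, 1050, 2800]);


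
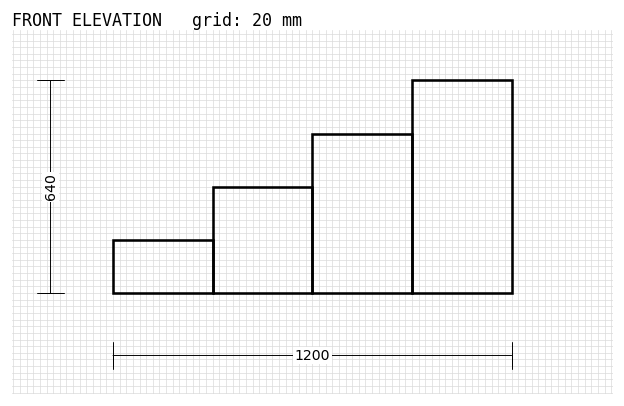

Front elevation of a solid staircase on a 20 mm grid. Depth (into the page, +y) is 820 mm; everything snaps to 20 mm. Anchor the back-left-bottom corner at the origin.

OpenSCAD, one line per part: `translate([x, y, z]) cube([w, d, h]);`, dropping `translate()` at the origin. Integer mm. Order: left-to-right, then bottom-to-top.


cube([300, 820, 160]);
translate([300, 0, 0]) cube([300, 820, 320]);
translate([600, 0, 0]) cube([300, 820, 480]);
translate([900, 0, 0]) cube([300, 820, 640]);


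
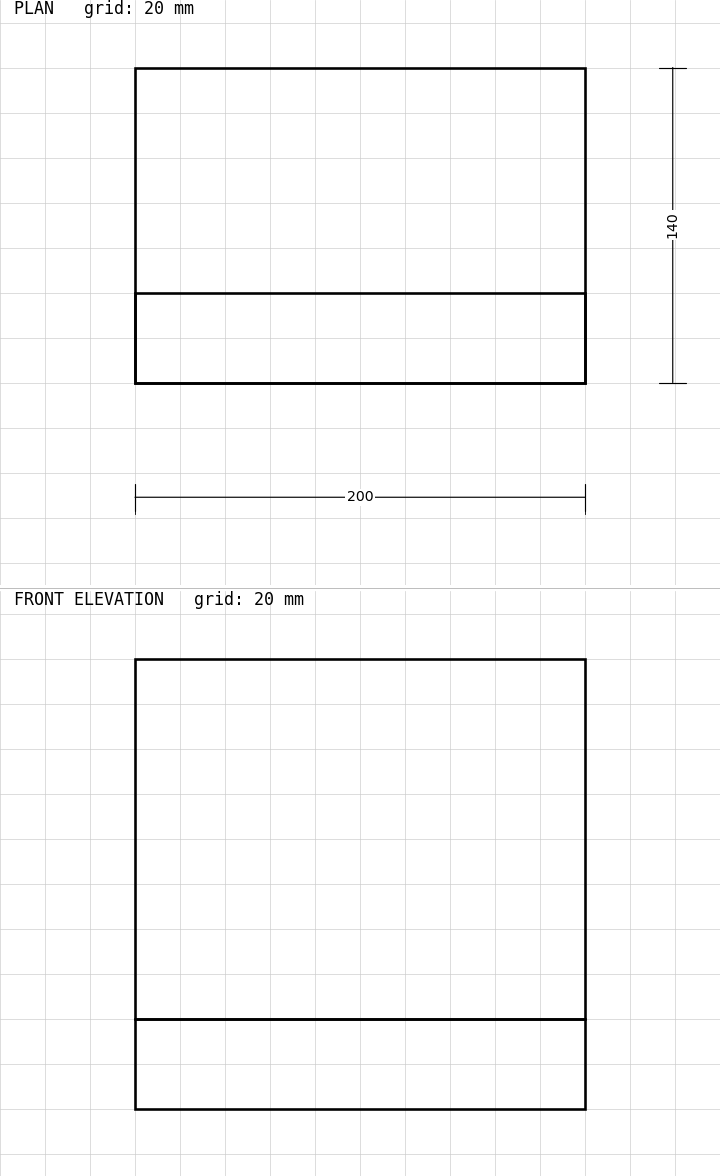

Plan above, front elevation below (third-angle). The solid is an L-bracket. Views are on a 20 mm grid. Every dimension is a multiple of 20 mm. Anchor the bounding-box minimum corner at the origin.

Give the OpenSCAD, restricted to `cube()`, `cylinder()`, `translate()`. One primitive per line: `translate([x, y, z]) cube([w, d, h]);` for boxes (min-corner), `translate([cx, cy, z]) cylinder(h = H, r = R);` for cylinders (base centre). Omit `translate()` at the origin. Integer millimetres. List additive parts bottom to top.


cube([200, 140, 40]);
translate([0, 0, 40]) cube([200, 40, 160]);


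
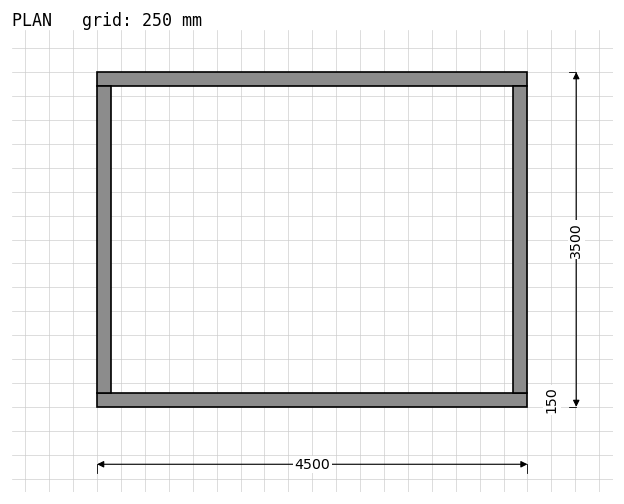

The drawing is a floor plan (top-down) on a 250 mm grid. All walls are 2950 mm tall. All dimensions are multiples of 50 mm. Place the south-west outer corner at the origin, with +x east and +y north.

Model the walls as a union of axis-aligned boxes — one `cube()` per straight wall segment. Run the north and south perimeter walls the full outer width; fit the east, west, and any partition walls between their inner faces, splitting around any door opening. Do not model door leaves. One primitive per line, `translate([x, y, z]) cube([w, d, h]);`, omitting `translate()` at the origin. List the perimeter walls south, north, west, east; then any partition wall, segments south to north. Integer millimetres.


cube([4500, 150, 2950]);
translate([0, 3350, 0]) cube([4500, 150, 2950]);
translate([0, 150, 0]) cube([150, 3200, 2950]);
translate([4350, 150, 0]) cube([150, 3200, 2950]);


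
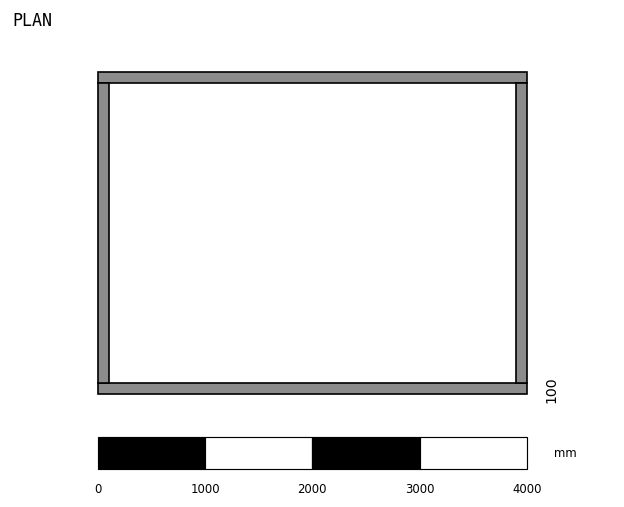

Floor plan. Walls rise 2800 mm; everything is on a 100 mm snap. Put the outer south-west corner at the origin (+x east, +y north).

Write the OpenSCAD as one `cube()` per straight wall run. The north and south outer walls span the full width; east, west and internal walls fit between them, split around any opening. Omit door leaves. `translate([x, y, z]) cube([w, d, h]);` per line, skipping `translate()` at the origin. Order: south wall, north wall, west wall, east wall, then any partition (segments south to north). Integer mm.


cube([4000, 100, 2800]);
translate([0, 2900, 0]) cube([4000, 100, 2800]);
translate([0, 100, 0]) cube([100, 2800, 2800]);
translate([3900, 100, 0]) cube([100, 2800, 2800]);
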